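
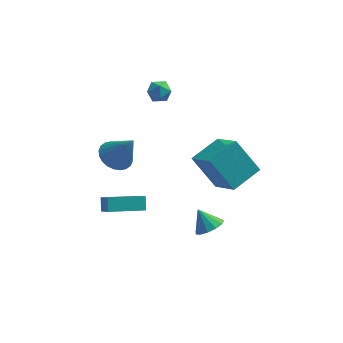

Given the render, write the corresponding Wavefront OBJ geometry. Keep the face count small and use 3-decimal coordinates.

v 3.265 -2.783 -1.231
v 3.598 -3.342 -0.749
v 2.655 -2.317 -0.269
v 3.88 -2.983 -0.744
v 3.967 -2.56 -0.893
v 3.83 -2.208 -1.15
v 3.514 -2.039 -1.432
v 3.119 -2.105 -1.651
v 2.77 -2.387 -1.736
v 2.578 -2.794 -1.661
v 2.604 -3.197 -1.449
v 2.84 -3.469 -1.168
v 3.21 -3.523 -0.907
v 3.454 -0.111 -0.521
v 4.419 -1.559 0.69
v 2.212 0.485 1.182
v 3.176 -0.963 2.393
v 4.724 1.143 -0.033
v 5.688 -0.305 1.178
v 3.481 1.739 1.67
v 4.446 0.291 2.881
v -0.019 4.029 4.13
v 0.709 4.138 4.113
v 0.071 3.282 3.207
v 0.799 3.391 3.19
v 0.495 3.024 3.751
v 0.44 3.486 4.321
v 0.34 3.934 2.999
v 0.285 4.396 3.569
v 0.931 4.08 3.413
v 1.027 3.517 3.878
v -0.247 3.903 3.442
v -0.151 3.34 3.907
v -1.967 4.017 -2.178
v -1.359 3.366 -2.675
v -0.973 3.603 -0.422
v -1.154 3.705 -2.711
v -1.074 4.092 -2.665
v -1.129 4.468 -2.546
v -1.311 4.775 -2.37
v -1.594 4.966 -2.165
v -1.933 5.013 -1.962
v -2.277 4.909 -1.793
v -2.574 4.668 -1.681
v -2.779 4.329 -1.646
v -2.86 3.942 -1.691
v -2.804 3.566 -1.811
v -2.622 3.259 -1.987
v -2.339 3.068 -2.191
v -2 3.021 -2.394
v -1.656 3.125 -2.564
v -2.453 0.393 -3.473
v -2.511 0.973 -2.854
v -0.554 1.112 -3.969
v -0.612 1.692 -3.35
v -2.028 -0.272 -2.81
v -2.086 0.308 -2.191
v -0.129 0.447 -3.306
v -0.187 1.027 -2.687
f 2 1 4
f 2 4 3
f 4 1 5
f 4 5 3
f 5 1 6
f 5 6 3
f 6 1 7
f 6 7 3
f 7 1 8
f 7 8 3
f 8 1 9
f 8 9 3
f 9 1 10
f 9 10 3
f 10 1 11
f 10 11 3
f 11 1 12
f 11 12 3
f 12 1 13
f 12 13 3
f 13 1 2
f 13 2 3
f 15 17 14
f 18 15 14
f 14 17 16
f 16 18 14
f 15 21 17
f 19 15 18
f 19 21 15
f 17 21 16
f 20 18 16
f 16 21 20
f 20 19 18
f 21 19 20
f 22 33 27
f 22 27 23
f 22 23 29
f 22 29 32
f 22 32 33
f 23 27 31
f 27 33 26
f 33 32 24
f 32 29 28
f 29 23 30
f 25 31 26
f 25 26 24
f 25 24 28
f 25 28 30
f 25 30 31
f 26 31 27
f 24 26 33
f 28 24 32
f 30 28 29
f 31 30 23
f 35 34 37
f 35 37 36
f 37 34 38
f 37 38 36
f 38 34 39
f 38 39 36
f 39 34 40
f 39 40 36
f 40 34 41
f 40 41 36
f 41 34 42
f 41 42 36
f 42 34 43
f 42 43 36
f 43 34 44
f 43 44 36
f 44 34 45
f 44 45 36
f 45 34 46
f 45 46 36
f 46 34 47
f 46 47 36
f 47 34 48
f 47 48 36
f 48 34 49
f 48 49 36
f 49 34 50
f 49 50 36
f 50 34 51
f 50 51 36
f 51 34 35
f 51 35 36
f 53 55 52
f 56 53 52
f 52 55 54
f 54 56 52
f 53 59 55
f 57 53 56
f 57 59 53
f 55 59 54
f 58 56 54
f 54 59 58
f 58 57 56
f 59 57 58



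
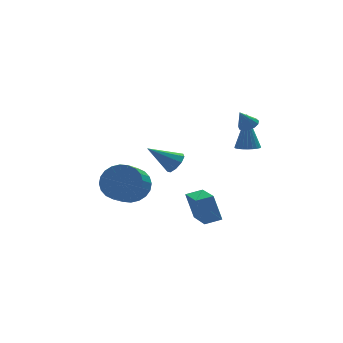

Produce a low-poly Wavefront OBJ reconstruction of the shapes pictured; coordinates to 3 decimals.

v -0.363 1.897 -1.27
v -0.017 1.627 -0.763
v -1.697 2.143 -0.23
v 0.054 2.08 -0.778
v -0.069 2.447 -1.024
v -0.33 2.557 -1.384
v -0.606 2.358 -1.691
v -0.768 1.943 -1.801
v -0.74 1.507 -1.663
v -0.536 1.254 -1.34
v -0.25 1.301 -0.985
v 2.524 -0.221 0.325
v 3.141 -0.174 0.285
v 2.616 0.261 2.295
v 3.073 0.053 0.233
v 2.921 0.237 0.195
v 2.709 0.352 0.176
v 2.469 0.38 0.181
v 2.237 0.316 0.207
v 2.049 0.171 0.252
v 1.933 -0.034 0.307
v 1.907 -0.267 0.365
v 1.975 -0.494 0.417
v 2.127 -0.678 0.455
v 2.339 -0.793 0.473
v 2.579 -0.821 0.469
v 2.811 -0.757 0.443
v 2.999 -0.612 0.398
v 3.115 -0.407 0.343
v 2.292 -0.994 2.171
v 2.708 -0.816 2.428
v 1.808 -1.126 3.049
v 2.54 -0.583 2.371
v 2.294 -0.48 2.25
v 2.047 -0.54 2.105
v 1.877 -0.744 1.981
v 1.839 -1.028 1.917
v 1.945 -1.3 1.934
v 2.161 -1.476 2.027
v 2.418 -1.498 2.165
v 2.635 -1.36 2.305
v 2.743 -1.106 2.403
v 0.314 -0.631 -4.273
v -0.009 -0.254 -2.858
v 0.4 1.401 -4.796
v 0.078 1.778 -3.381
v 1.182 -0.618 -4.079
v 0.86 -0.241 -2.664
v 1.269 1.414 -4.602
v 0.946 1.791 -3.187
v -3.039 0.254 -1.638
v -2.322 0.3 -0.872
v -3.004 -0.648 -0.176
v -3.721 -0.694 -0.942
v -2.59 0.584 -0.748
v -3.272 -0.364 -0.052
v -2.926 0.818 -0.759
v -3.608 -0.131 -0.063
v -3.279 0.966 -0.904
v -3.962 0.017 -0.208
v -3.596 1.005 -1.161
v -4.279 0.057 -0.465
v -3.828 0.931 -1.49
v -4.511 -0.018 -0.794
v -3.94 0.753 -1.842
v -4.622 -0.196 -1.146
v -3.915 0.499 -2.163
v -4.597 -0.449 -1.467
v -3.756 0.208 -2.404
v -4.438 -0.74 -1.708
v -3.488 -0.076 -2.528
v -4.17 -1.024 -1.832
v -3.152 -0.309 -2.517
v -3.834 -1.258 -1.821
v -2.798 -0.457 -2.372
v -3.481 -1.406 -1.676
v -2.481 -0.497 -2.115
v -3.164 -1.445 -1.419
v -2.249 -0.422 -1.786
v -2.932 -1.371 -1.09
v -2.138 -0.244 -1.434
v -2.82 -1.193 -0.738
v -2.163 0.009 -1.113
v -2.845 -0.939 -0.417
f 2 1 4
f 2 4 3
f 4 1 5
f 4 5 3
f 5 1 6
f 5 6 3
f 6 1 7
f 6 7 3
f 7 1 8
f 7 8 3
f 8 1 9
f 8 9 3
f 9 1 10
f 9 10 3
f 10 1 11
f 10 11 3
f 11 1 2
f 11 2 3
f 13 12 15
f 13 15 14
f 15 12 16
f 15 16 14
f 16 12 17
f 16 17 14
f 17 12 18
f 17 18 14
f 18 12 19
f 18 19 14
f 19 12 20
f 19 20 14
f 20 12 21
f 20 21 14
f 21 12 22
f 21 22 14
f 22 12 23
f 22 23 14
f 23 12 24
f 23 24 14
f 24 12 25
f 24 25 14
f 25 12 26
f 25 26 14
f 26 12 27
f 26 27 14
f 27 12 28
f 27 28 14
f 28 12 29
f 28 29 14
f 29 12 13
f 29 13 14
f 31 30 33
f 31 33 32
f 33 30 34
f 33 34 32
f 34 30 35
f 34 35 32
f 35 30 36
f 35 36 32
f 36 30 37
f 36 37 32
f 37 30 38
f 37 38 32
f 38 30 39
f 38 39 32
f 39 30 40
f 39 40 32
f 40 30 41
f 40 41 32
f 41 30 42
f 41 42 32
f 42 30 31
f 42 31 32
f 44 46 43
f 47 44 43
f 43 46 45
f 45 47 43
f 44 50 46
f 48 44 47
f 48 50 44
f 46 50 45
f 49 47 45
f 45 50 49
f 49 48 47
f 50 48 49
f 52 51 55
f 52 55 53
f 53 55 56
f 53 56 54
f 55 51 57
f 55 57 56
f 56 57 58
f 56 58 54
f 57 51 59
f 57 59 58
f 58 59 60
f 58 60 54
f 59 51 61
f 59 61 60
f 60 61 62
f 60 62 54
f 61 51 63
f 61 63 62
f 62 63 64
f 62 64 54
f 63 51 65
f 63 65 64
f 64 65 66
f 64 66 54
f 65 51 67
f 65 67 66
f 66 67 68
f 66 68 54
f 67 51 69
f 67 69 68
f 68 69 70
f 68 70 54
f 69 51 71
f 69 71 70
f 70 71 72
f 70 72 54
f 71 51 73
f 71 73 72
f 72 73 74
f 72 74 54
f 73 51 75
f 73 75 74
f 74 75 76
f 74 76 54
f 75 51 77
f 75 77 76
f 76 77 78
f 76 78 54
f 77 51 79
f 77 79 78
f 78 79 80
f 78 80 54
f 79 51 81
f 79 81 80
f 80 81 82
f 80 82 54
f 81 51 83
f 81 83 82
f 82 83 84
f 82 84 54
f 83 51 52
f 83 52 84
f 84 52 53
f 84 53 54



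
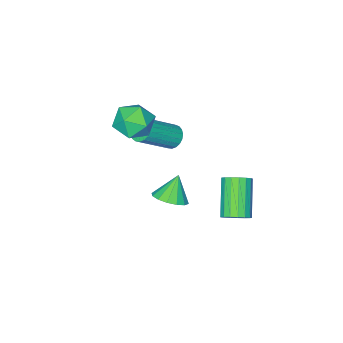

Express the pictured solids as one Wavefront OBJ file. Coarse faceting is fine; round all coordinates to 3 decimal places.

v -2.051 -0.723 1.308
v -1.089 -0.881 1.606
v -2.551 -1.979 2.254
v -1.589 -2.137 2.552
v -2.085 -1.299 2.854
v -1.776 -0.522 2.269
v -1.864 -2.338 1.591
v -1.555 -1.561 1.006
v -0.973 -1.879 1.781
v -1.11 -1.237 2.562
v -2.53 -1.623 1.298
v -2.667 -0.981 2.079
v -2.639 4.212 -1.138
v -2.186 4.353 -0.665
v -3.188 3.289 0.611
v -3.641 3.148 0.138
v -2.402 4.589 -0.638
v -3.403 3.525 0.639
v -2.672 4.738 -0.725
v -3.673 3.674 0.551
v -2.934 4.767 -0.907
v -3.936 3.703 0.369
v -3.129 4.669 -1.142
v -4.131 3.605 0.134
v -3.212 4.466 -1.376
v -4.213 3.402 -0.1
v -3.163 4.205 -1.555
v -4.165 3.141 -0.279
v -2.995 3.945 -1.639
v -3.996 2.881 -0.363
v -2.745 3.747 -1.609
v -3.746 2.683 -0.332
v -2.47 3.655 -1.47
v -3.472 2.591 -0.194
v -2.235 3.691 -1.255
v -3.236 2.627 0.021
v -2.092 3.846 -1.014
v -3.094 2.782 0.262
v -2.074 4.085 -0.801
v -3.076 3.021 0.475
v -0.31 2.691 0.609
v 0.235 3.121 1.027
v -0.95 2.489 1.651
v -0.053 3.4 0.904
v -0.41 3.489 0.702
v -0.739 3.364 0.475
v -0.954 3.059 0.284
v -0.996 2.655 0.18
v -0.854 2.261 0.191
v -0.566 1.981 0.314
v -0.21 1.892 0.516
v 0.12 2.017 0.743
v 0.335 2.323 0.934
v 0.377 2.727 1.038
v -3.716 -1.081 -0.109
v -3.314 -0.937 -0.572
v -1.782 -1.294 0.646
v -2.184 -1.439 1.109
v -3.351 -0.704 -0.458
v -1.819 -1.062 0.761
v -3.451 -0.537 -0.283
v -1.919 -0.894 0.935
v -3.597 -0.463 -0.078
v -2.064 -0.821 1.14
v -3.763 -0.497 0.122
v -2.231 -0.855 1.34
v -3.922 -0.631 0.281
v -2.389 -0.989 1.499
v -4.044 -0.844 0.374
v -2.512 -1.201 1.592
v -4.11 -1.097 0.382
v -2.578 -1.455 1.6
v -4.108 -1.348 0.306
v -2.576 -1.705 1.524
v -4.038 -1.552 0.158
v -2.506 -1.91 1.376
v -3.913 -1.675 -0.036
v -2.38 -2.033 1.182
v -3.753 -1.696 -0.243
v -2.221 -2.053 0.975
v -3.587 -1.61 -0.427
v -2.055 -1.967 0.791
v -3.444 -1.432 -0.555
v -1.911 -1.79 0.663
v -3.347 -1.194 -0.607
v -1.815 -1.552 0.611
f 1 12 6
f 1 6 2
f 1 2 8
f 1 8 11
f 1 11 12
f 2 6 10
f 6 12 5
f 12 11 3
f 11 8 7
f 8 2 9
f 4 10 5
f 4 5 3
f 4 3 7
f 4 7 9
f 4 9 10
f 5 10 6
f 3 5 12
f 7 3 11
f 9 7 8
f 10 9 2
f 14 13 17
f 14 17 15
f 15 17 18
f 15 18 16
f 17 13 19
f 17 19 18
f 18 19 20
f 18 20 16
f 19 13 21
f 19 21 20
f 20 21 22
f 20 22 16
f 21 13 23
f 21 23 22
f 22 23 24
f 22 24 16
f 23 13 25
f 23 25 24
f 24 25 26
f 24 26 16
f 25 13 27
f 25 27 26
f 26 27 28
f 26 28 16
f 27 13 29
f 27 29 28
f 28 29 30
f 28 30 16
f 29 13 31
f 29 31 30
f 30 31 32
f 30 32 16
f 31 13 33
f 31 33 32
f 32 33 34
f 32 34 16
f 33 13 35
f 33 35 34
f 34 35 36
f 34 36 16
f 35 13 37
f 35 37 36
f 36 37 38
f 36 38 16
f 37 13 39
f 37 39 38
f 38 39 40
f 38 40 16
f 39 13 14
f 39 14 40
f 40 14 15
f 40 15 16
f 42 41 44
f 42 44 43
f 44 41 45
f 44 45 43
f 45 41 46
f 45 46 43
f 46 41 47
f 46 47 43
f 47 41 48
f 47 48 43
f 48 41 49
f 48 49 43
f 49 41 50
f 49 50 43
f 50 41 51
f 50 51 43
f 51 41 52
f 51 52 43
f 52 41 53
f 52 53 43
f 53 41 54
f 53 54 43
f 54 41 42
f 54 42 43
f 56 55 59
f 56 59 57
f 57 59 60
f 57 60 58
f 59 55 61
f 59 61 60
f 60 61 62
f 60 62 58
f 61 55 63
f 61 63 62
f 62 63 64
f 62 64 58
f 63 55 65
f 63 65 64
f 64 65 66
f 64 66 58
f 65 55 67
f 65 67 66
f 66 67 68
f 66 68 58
f 67 55 69
f 67 69 68
f 68 69 70
f 68 70 58
f 69 55 71
f 69 71 70
f 70 71 72
f 70 72 58
f 71 55 73
f 71 73 72
f 72 73 74
f 72 74 58
f 73 55 75
f 73 75 74
f 74 75 76
f 74 76 58
f 75 55 77
f 75 77 76
f 76 77 78
f 76 78 58
f 77 55 79
f 77 79 78
f 78 79 80
f 78 80 58
f 79 55 81
f 79 81 80
f 80 81 82
f 80 82 58
f 81 55 83
f 81 83 82
f 82 83 84
f 82 84 58
f 83 55 85
f 83 85 84
f 84 85 86
f 84 86 58
f 85 55 56
f 85 56 86
f 86 56 57
f 86 57 58



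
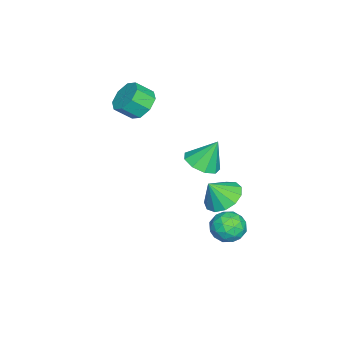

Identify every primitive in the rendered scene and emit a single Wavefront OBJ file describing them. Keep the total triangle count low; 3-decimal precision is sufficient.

v 0.626 3.754 0.89
v 1.331 4.513 1.063
v 1.034 3.126 1.99
v 0.835 4.679 1.341
v 0.274 4.551 1.476
v -0.176 4.17 1.425
v -0.371 3.657 1.204
v -0.249 3.174 0.884
v 0.15 2.876 0.566
v 0.701 2.856 0.35
v 1.228 3.122 0.306
v 1.564 3.588 0.448
v 1.602 4.106 0.73
v -1.471 2.186 1.554
v -0.976 1.452 1.997
v -1.709 2.914 3.026
v -0.548 1.947 1.821
v -0.552 2.554 1.52
v -0.987 2.988 1.235
v -1.647 3.047 1.099
v -2.226 2.703 1.176
v -2.451 2.117 1.429
v -2.217 1.563 1.741
v -1.635 1.3 1.965
v -1.119 4.5 -2.31
v -0.447 4.378 -1.611
v -0.753 3.082 -2.909
v -0.081 2.96 -2.21
v -1.031 2.955 -1.98
v -1.258 3.832 -1.61
v 0.058 3.628 -2.91
v -0.169 4.505 -2.54
v 0.281 3.84 -1.981
v -0.392 3.423 -1.407
v -0.808 4.037 -3.113
v -1.481 3.62 -2.539
v -0.815 4.564 -1.908
v -0.385 2.896 -2.612
v -0.944 2.893 -2.477
v -0.548 2.822 -2.066
v -1.292 4.242 -1.908
v -0.896 4.171 -1.497
v -1.24 3.334 -1.714
v -0.304 3.289 -3.023
v 0.092 3.218 -2.612
v -0.652 4.638 -2.454
v -0.256 4.567 -2.043
v 0.04 4.126 -2.806
v 0.008 4.175 -1.715
v 0.223 3.342 -2.067
v 0.304 3.735 -2.478
v 0.171 4.25 -2.261
v -0.388 3.931 -1.377
v -0.173 3.097 -1.729
v -0.732 3.094 -1.594
v -0.864 3.61 -1.377
v 0.04 3.614 -1.595
v -1.027 4.363 -2.791
v -0.812 3.529 -3.143
v -0.336 3.85 -3.143
v -0.468 4.366 -2.926
v -1.423 4.118 -2.453
v -1.208 3.285 -2.805
v -1.371 3.21 -2.259
v -1.504 3.725 -2.042
v -1.24 3.846 -2.925
v -3.793 -1.399 3.508
v -2.88 -1.279 3.201
v -2.515 -2.1 3.965
v -3.427 -2.221 4.272
v -3.052 -0.829 3.766
v -2.686 -1.651 4.53
v -3.657 -0.713 4.18
v -3.292 -1.535 4.944
v -4.342 -0.999 4.2
v -3.976 -1.82 4.965
v -4.705 -1.52 3.815
v -4.34 -2.341 4.579
v -4.534 -1.969 3.25
v -4.168 -2.791 4.014
v -3.928 -2.085 2.836
v -3.563 -2.907 3.6
v -3.244 -1.8 2.815
v -2.878 -2.621 3.58
f 2 1 4
f 2 4 3
f 4 1 5
f 4 5 3
f 5 1 6
f 5 6 3
f 6 1 7
f 6 7 3
f 7 1 8
f 7 8 3
f 8 1 9
f 8 9 3
f 9 1 10
f 9 10 3
f 10 1 11
f 10 11 3
f 11 1 12
f 11 12 3
f 12 1 13
f 12 13 3
f 13 1 2
f 13 2 3
f 15 14 17
f 15 17 16
f 17 14 18
f 17 18 16
f 18 14 19
f 18 19 16
f 19 14 20
f 19 20 16
f 20 14 21
f 20 21 16
f 21 14 22
f 21 22 16
f 22 14 23
f 22 23 16
f 23 14 24
f 23 24 16
f 24 14 15
f 24 15 16
f 25 62 41
f 62 36 65
f 41 65 30
f 62 65 41
f 25 41 37
f 41 30 42
f 37 42 26
f 41 42 37
f 25 37 46
f 37 26 47
f 46 47 32
f 37 47 46
f 25 46 58
f 46 32 61
f 58 61 35
f 46 61 58
f 25 58 62
f 58 35 66
f 62 66 36
f 58 66 62
f 26 42 53
f 42 30 56
f 53 56 34
f 42 56 53
f 30 65 43
f 65 36 64
f 43 64 29
f 65 64 43
f 36 66 63
f 66 35 59
f 63 59 27
f 66 59 63
f 35 61 60
f 61 32 48
f 60 48 31
f 61 48 60
f 32 47 52
f 47 26 49
f 52 49 33
f 47 49 52
f 28 54 40
f 54 34 55
f 40 55 29
f 54 55 40
f 28 40 38
f 40 29 39
f 38 39 27
f 40 39 38
f 28 38 45
f 38 27 44
f 45 44 31
f 38 44 45
f 28 45 50
f 45 31 51
f 50 51 33
f 45 51 50
f 28 50 54
f 50 33 57
f 54 57 34
f 50 57 54
f 29 55 43
f 55 34 56
f 43 56 30
f 55 56 43
f 27 39 63
f 39 29 64
f 63 64 36
f 39 64 63
f 31 44 60
f 44 27 59
f 60 59 35
f 44 59 60
f 33 51 52
f 51 31 48
f 52 48 32
f 51 48 52
f 34 57 53
f 57 33 49
f 53 49 26
f 57 49 53
f 68 67 71
f 68 71 69
f 69 71 72
f 69 72 70
f 71 67 73
f 71 73 72
f 72 73 74
f 72 74 70
f 73 67 75
f 73 75 74
f 74 75 76
f 74 76 70
f 75 67 77
f 75 77 76
f 76 77 78
f 76 78 70
f 77 67 79
f 77 79 78
f 78 79 80
f 78 80 70
f 79 67 81
f 79 81 80
f 80 81 82
f 80 82 70
f 81 67 83
f 81 83 82
f 82 83 84
f 82 84 70
f 83 67 68
f 83 68 84
f 84 68 69
f 84 69 70



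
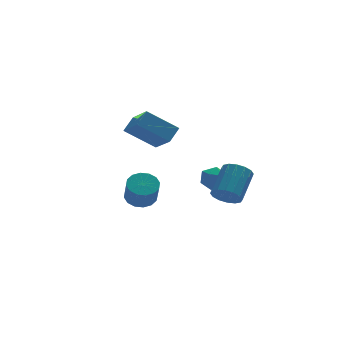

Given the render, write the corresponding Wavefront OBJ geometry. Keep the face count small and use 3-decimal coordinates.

v 2.757 -2.882 -1.249
v 3.481 -3.351 -1.364
v 4.487 -2.087 -0.185
v 3.763 -1.618 -0.071
v 3.486 -3.046 -1.695
v 4.492 -1.782 -0.516
v 3.296 -2.697 -1.907
v 4.302 -1.433 -0.728
v 2.961 -2.398 -1.943
v 3.967 -1.134 -0.764
v 2.572 -2.228 -1.793
v 3.578 -0.964 -0.614
v 2.232 -2.234 -1.497
v 3.238 -0.97 -0.318
v 2.033 -2.413 -1.135
v 3.039 -1.149 0.044
v 2.028 -2.718 -0.804
v 3.034 -1.454 0.375
v 2.218 -3.067 -0.592
v 3.224 -1.803 0.587
v 2.553 -3.366 -0.556
v 3.559 -2.102 0.623
v 2.942 -3.536 -0.706
v 3.948 -2.272 0.473
v 3.282 -3.53 -1.002
v 4.288 -2.266 0.177
v -0.859 4.2 0.992
v -0.541 2.526 2.095
v -0.172 4.781 1.676
v 0.146 3.107 2.779
v 0.814 3.693 -0.259
v 1.132 2.019 0.844
v 1.501 4.274 0.425
v 1.819 2.6 1.528
v 3.292 3.188 -2.177
v 4.052 3.53 -2.433
v 3.628 1.97 -2.807
v 4.388 2.312 -3.063
v 4.246 2.148 -2.218
v 4.039 2.901 -1.828
v 3.641 2.599 -3.412
v 3.434 3.352 -3.022
v 4.268 3.166 -3.196
v 4.642 2.888 -2.458
v 3.038 2.612 -2.782
v 3.412 2.334 -2.044
v -1.702 -2.55 -0.776
v -0.933 -2.249 -0.538
v -1.009 -3.028 0.695
v -1.778 -3.33 0.456
v -1.227 -1.958 -0.372
v -1.303 -2.737 0.86
v -1.648 -1.826 -0.315
v -1.724 -2.606 0.917
v -2.084 -1.889 -0.381
v -2.16 -2.668 0.851
v -2.417 -2.128 -0.554
v -2.494 -2.907 0.679
v -2.559 -2.481 -0.785
v -2.635 -3.26 0.447
v -2.471 -2.852 -1.015
v -2.547 -3.631 0.218
v -2.177 -3.143 -1.18
v -2.253 -3.922 0.052
v -1.756 -3.274 -1.237
v -1.832 -4.054 -0.005
v -1.32 -3.212 -1.171
v -1.396 -3.991 0.061
v -0.986 -2.973 -0.999
v -1.063 -3.752 0.234
v -0.845 -2.62 -0.767
v -0.921 -3.399 0.465
f 2 1 5
f 2 5 3
f 3 5 6
f 3 6 4
f 5 1 7
f 5 7 6
f 6 7 8
f 6 8 4
f 7 1 9
f 7 9 8
f 8 9 10
f 8 10 4
f 9 1 11
f 9 11 10
f 10 11 12
f 10 12 4
f 11 1 13
f 11 13 12
f 12 13 14
f 12 14 4
f 13 1 15
f 13 15 14
f 14 15 16
f 14 16 4
f 15 1 17
f 15 17 16
f 16 17 18
f 16 18 4
f 17 1 19
f 17 19 18
f 18 19 20
f 18 20 4
f 19 1 21
f 19 21 20
f 20 21 22
f 20 22 4
f 21 1 23
f 21 23 22
f 22 23 24
f 22 24 4
f 23 1 25
f 23 25 24
f 24 25 26
f 24 26 4
f 25 1 2
f 25 2 26
f 26 2 3
f 26 3 4
f 28 30 27
f 31 28 27
f 27 30 29
f 29 31 27
f 28 34 30
f 32 28 31
f 32 34 28
f 30 34 29
f 33 31 29
f 29 34 33
f 33 32 31
f 34 32 33
f 35 46 40
f 35 40 36
f 35 36 42
f 35 42 45
f 35 45 46
f 36 40 44
f 40 46 39
f 46 45 37
f 45 42 41
f 42 36 43
f 38 44 39
f 38 39 37
f 38 37 41
f 38 41 43
f 38 43 44
f 39 44 40
f 37 39 46
f 41 37 45
f 43 41 42
f 44 43 36
f 48 47 51
f 48 51 49
f 49 51 52
f 49 52 50
f 51 47 53
f 51 53 52
f 52 53 54
f 52 54 50
f 53 47 55
f 53 55 54
f 54 55 56
f 54 56 50
f 55 47 57
f 55 57 56
f 56 57 58
f 56 58 50
f 57 47 59
f 57 59 58
f 58 59 60
f 58 60 50
f 59 47 61
f 59 61 60
f 60 61 62
f 60 62 50
f 61 47 63
f 61 63 62
f 62 63 64
f 62 64 50
f 63 47 65
f 63 65 64
f 64 65 66
f 64 66 50
f 65 47 67
f 65 67 66
f 66 67 68
f 66 68 50
f 67 47 69
f 67 69 68
f 68 69 70
f 68 70 50
f 69 47 71
f 69 71 70
f 70 71 72
f 70 72 50
f 71 47 48
f 71 48 72
f 72 48 49
f 72 49 50



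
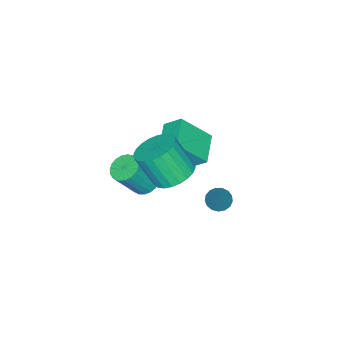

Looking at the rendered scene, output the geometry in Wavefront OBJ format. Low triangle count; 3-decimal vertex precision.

v -0.195 0.463 0.583
v 0.739 0.985 0.732
v 0.988 0.059 2.407
v 0.055 -0.463 2.257
v 0.467 1.248 0.918
v 0.716 0.322 2.593
v 0.094 1.391 1.053
v 0.344 0.465 2.728
v -0.323 1.393 1.116
v -0.073 0.467 2.791
v -0.72 1.254 1.098
v -0.47 0.327 2.773
v -1.037 0.994 1.002
v -0.787 0.067 2.676
v -1.226 0.653 0.841
v -0.976 -0.273 2.516
v -1.258 0.283 0.642
v -1.008 -0.643 2.316
v -1.128 -0.059 0.433
v -0.879 -0.985 2.108
v -0.856 -0.322 0.247
v -0.607 -1.248 1.922
v -0.484 -0.465 0.112
v -0.234 -1.391 1.787
v -0.067 -0.467 0.049
v 0.183 -1.393 1.724
v 0.33 -0.327 0.067
v 0.58 -1.254 1.742
v 0.647 -0.067 0.164
v 0.897 -0.994 1.838
v 0.836 0.273 0.324
v 1.086 -0.653 1.999
v 0.868 0.643 0.524
v 1.118 -0.283 2.198
v -0.788 -1.62 -1.761
v -0.12 -1.499 -2.123
v 0.857 -1.979 -0.481
v 0.188 -2.1 -0.119
v -0.183 -1.21 -2.002
v 0.794 -1.69 -0.359
v -0.35 -0.992 -1.838
v 0.626 -1.471 -0.196
v -0.594 -0.882 -1.661
v 0.383 -1.361 -0.019
v -0.871 -0.9 -1.502
v 0.106 -1.379 0.14
v -1.134 -1.042 -1.387
v -0.157 -1.522 0.255
v -1.337 -1.285 -1.337
v -0.36 -1.764 0.305
v -1.445 -1.585 -1.36
v -0.468 -2.065 0.282
v -1.44 -1.892 -1.453
v -0.463 -2.371 0.189
v -1.322 -2.151 -1.599
v -0.345 -2.631 0.043
v -1.112 -2.319 -1.773
v -0.135 -2.798 -0.131
v -0.846 -2.366 -1.945
v 0.131 -2.845 -0.303
v -0.57 -2.284 -2.085
v 0.407 -2.763 -0.443
v -0.332 -2.087 -2.169
v 0.645 -2.567 -0.527
v -0.173 -1.809 -2.183
v 0.804 -2.289 -0.541
v -3.891 0.467 -4.67
v -3.327 0.176 -4.882
v -2.969 1.093 -3.07
v -3.312 0.471 -5.006
v -3.43 0.766 -5.053
v -3.654 0.992 -5.012
v -3.932 1.098 -4.893
v -4.201 1.059 -4.723
v -4.399 0.885 -4.54
v -4.481 0.615 -4.388
v -4.428 0.311 -4.3
v -4.252 0.043 -4.296
v -3.993 -0.128 -4.379
v -3.711 -0.162 -4.528
v -3.471 -0.053 -4.709
v -4.943 -1.695 -2.097
v -5.152 -0.826 -1.342
v -3.461 -0.959 -2.532
v -3.67 -0.091 -1.777
v -3.95 -2.789 -0.563
v -4.159 -1.921 0.192
v -2.468 -2.054 -0.998
v -2.677 -1.185 -0.243
f 2 1 5
f 2 5 3
f 3 5 6
f 3 6 4
f 5 1 7
f 5 7 6
f 6 7 8
f 6 8 4
f 7 1 9
f 7 9 8
f 8 9 10
f 8 10 4
f 9 1 11
f 9 11 10
f 10 11 12
f 10 12 4
f 11 1 13
f 11 13 12
f 12 13 14
f 12 14 4
f 13 1 15
f 13 15 14
f 14 15 16
f 14 16 4
f 15 1 17
f 15 17 16
f 16 17 18
f 16 18 4
f 17 1 19
f 17 19 18
f 18 19 20
f 18 20 4
f 19 1 21
f 19 21 20
f 20 21 22
f 20 22 4
f 21 1 23
f 21 23 22
f 22 23 24
f 22 24 4
f 23 1 25
f 23 25 24
f 24 25 26
f 24 26 4
f 25 1 27
f 25 27 26
f 26 27 28
f 26 28 4
f 27 1 29
f 27 29 28
f 28 29 30
f 28 30 4
f 29 1 31
f 29 31 30
f 30 31 32
f 30 32 4
f 31 1 33
f 31 33 32
f 32 33 34
f 32 34 4
f 33 1 2
f 33 2 34
f 34 2 3
f 34 3 4
f 36 35 39
f 36 39 37
f 37 39 40
f 37 40 38
f 39 35 41
f 39 41 40
f 40 41 42
f 40 42 38
f 41 35 43
f 41 43 42
f 42 43 44
f 42 44 38
f 43 35 45
f 43 45 44
f 44 45 46
f 44 46 38
f 45 35 47
f 45 47 46
f 46 47 48
f 46 48 38
f 47 35 49
f 47 49 48
f 48 49 50
f 48 50 38
f 49 35 51
f 49 51 50
f 50 51 52
f 50 52 38
f 51 35 53
f 51 53 52
f 52 53 54
f 52 54 38
f 53 35 55
f 53 55 54
f 54 55 56
f 54 56 38
f 55 35 57
f 55 57 56
f 56 57 58
f 56 58 38
f 57 35 59
f 57 59 58
f 58 59 60
f 58 60 38
f 59 35 61
f 59 61 60
f 60 61 62
f 60 62 38
f 61 35 63
f 61 63 62
f 62 63 64
f 62 64 38
f 63 35 65
f 63 65 64
f 64 65 66
f 64 66 38
f 65 35 36
f 65 36 66
f 66 36 37
f 66 37 38
f 68 67 70
f 68 70 69
f 70 67 71
f 70 71 69
f 71 67 72
f 71 72 69
f 72 67 73
f 72 73 69
f 73 67 74
f 73 74 69
f 74 67 75
f 74 75 69
f 75 67 76
f 75 76 69
f 76 67 77
f 76 77 69
f 77 67 78
f 77 78 69
f 78 67 79
f 78 79 69
f 79 67 80
f 79 80 69
f 80 67 81
f 80 81 69
f 81 67 68
f 81 68 69
f 83 85 82
f 86 83 82
f 82 85 84
f 84 86 82
f 83 89 85
f 87 83 86
f 87 89 83
f 85 89 84
f 88 86 84
f 84 89 88
f 88 87 86
f 89 87 88



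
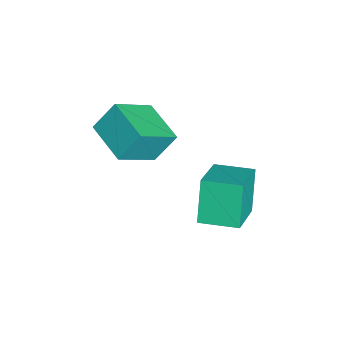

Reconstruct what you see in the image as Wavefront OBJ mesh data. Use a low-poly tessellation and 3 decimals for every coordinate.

v 2.358 0.88 -1.444
v 1.504 1.029 0.088
v 2.754 2.293 -1.36
v 1.9 2.442 0.171
v 4.08 0.338 -0.431
v 3.226 0.487 1.1
v 4.476 1.751 -0.348
v 3.622 1.9 1.184
v 2.185 -3.097 3.177
v 1.966 -2.337 4.221
v 1.27 -1.875 2.096
v 1.051 -1.115 3.141
v 3.649 -2.265 2.879
v 3.43 -1.505 3.924
v 2.734 -1.043 1.799
v 2.515 -0.283 2.843
f 2 4 1
f 5 2 1
f 1 4 3
f 3 5 1
f 2 8 4
f 6 2 5
f 6 8 2
f 4 8 3
f 7 5 3
f 3 8 7
f 7 6 5
f 8 6 7
f 10 12 9
f 13 10 9
f 9 12 11
f 11 13 9
f 10 16 12
f 14 10 13
f 14 16 10
f 12 16 11
f 15 13 11
f 11 16 15
f 15 14 13
f 16 14 15



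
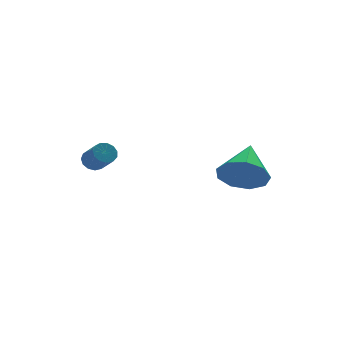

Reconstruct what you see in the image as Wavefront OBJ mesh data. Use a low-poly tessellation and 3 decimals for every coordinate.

v -3.883 0.909 -3.913
v -3.44 1.145 -3.74
v -3.275 0.286 -2.994
v -3.717 0.051 -3.167
v -3.663 1.249 -3.571
v -3.497 0.39 -2.824
v -3.955 1.246 -3.51
v -3.79 0.387 -2.764
v -4.225 1.136 -3.577
v -4.059 0.277 -2.831
v -4.385 0.954 -3.751
v -4.22 0.095 -3.005
v -4.387 0.758 -3.976
v -4.221 -0.101 -3.23
v -4.228 0.61 -4.182
v -4.062 -0.249 -3.435
v -3.959 0.557 -4.302
v -3.794 -0.302 -3.555
v -3.667 0.616 -4.298
v -3.501 -0.243 -3.552
v -3.443 0.769 -4.173
v -3.277 -0.09 -3.426
v -3.358 0.966 -3.965
v -3.193 0.107 -3.218
v 1.14 -2.187 -4.387
v 2.01 -2.413 -5.022
v 2.16 -0.773 -3.493
v 1.578 -1.893 -5.352
v 0.941 -1.51 -5.231
v 0.398 -1.445 -4.715
v 0.201 -1.727 -4.046
v 0.444 -2.224 -3.536
v 1.013 -2.704 -3.425
v 1.641 -2.943 -3.764
v 2.034 -2.828 -4.394
f 2 1 5
f 2 5 3
f 3 5 6
f 3 6 4
f 5 1 7
f 5 7 6
f 6 7 8
f 6 8 4
f 7 1 9
f 7 9 8
f 8 9 10
f 8 10 4
f 9 1 11
f 9 11 10
f 10 11 12
f 10 12 4
f 11 1 13
f 11 13 12
f 12 13 14
f 12 14 4
f 13 1 15
f 13 15 14
f 14 15 16
f 14 16 4
f 15 1 17
f 15 17 16
f 16 17 18
f 16 18 4
f 17 1 19
f 17 19 18
f 18 19 20
f 18 20 4
f 19 1 21
f 19 21 20
f 20 21 22
f 20 22 4
f 21 1 23
f 21 23 22
f 22 23 24
f 22 24 4
f 23 1 2
f 23 2 24
f 24 2 3
f 24 3 4
f 26 25 28
f 26 28 27
f 28 25 29
f 28 29 27
f 29 25 30
f 29 30 27
f 30 25 31
f 30 31 27
f 31 25 32
f 31 32 27
f 32 25 33
f 32 33 27
f 33 25 34
f 33 34 27
f 34 25 35
f 34 35 27
f 35 25 26
f 35 26 27



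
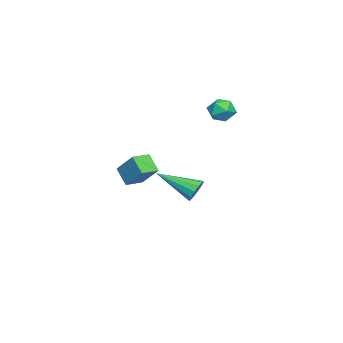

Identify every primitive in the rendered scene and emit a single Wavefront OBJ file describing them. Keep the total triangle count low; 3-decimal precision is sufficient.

v 2.022 -0.73 0.056
v 2.522 0.169 1.035
v 1.277 -0.248 -0.007
v 1.776 0.651 0.973
v 2.444 -0.171 -0.673
v 2.943 0.728 0.307
v 1.698 0.311 -0.735
v 2.198 1.21 0.244
v -3.584 2.662 2.598
v -2.984 2.668 2.172
v -4.096 1.872 1.868
v -3.496 1.878 1.442
v -3.466 1.58 2.114
v -3.15 2.068 2.565
v -3.93 2.472 1.475
v -3.614 2.96 1.926
v -3.198 2.55 1.477
v -2.912 1.999 1.872
v -4.168 2.541 2.168
v -3.882 1.99 2.563
v -3.727 1.033 -3.254
v -3.319 1.268 -2.763
v -3.713 -0.893 -2.346
v -3.677 1.323 -2.64
v -4.052 1.286 -2.713
v -4.323 1.169 -2.957
v -4.405 1.009 -3.295
v -4.271 0.857 -3.621
v -3.965 0.761 -3.829
v -3.583 0.751 -3.855
v -3.246 0.831 -3.69
v -3.062 0.975 -3.387
v -3.089 1.138 -3.041
f 2 4 1
f 5 2 1
f 1 4 3
f 3 5 1
f 2 8 4
f 6 2 5
f 6 8 2
f 4 8 3
f 7 5 3
f 3 8 7
f 7 6 5
f 8 6 7
f 9 20 14
f 9 14 10
f 9 10 16
f 9 16 19
f 9 19 20
f 10 14 18
f 14 20 13
f 20 19 11
f 19 16 15
f 16 10 17
f 12 18 13
f 12 13 11
f 12 11 15
f 12 15 17
f 12 17 18
f 13 18 14
f 11 13 20
f 15 11 19
f 17 15 16
f 18 17 10
f 22 21 24
f 22 24 23
f 24 21 25
f 24 25 23
f 25 21 26
f 25 26 23
f 26 21 27
f 26 27 23
f 27 21 28
f 27 28 23
f 28 21 29
f 28 29 23
f 29 21 30
f 29 30 23
f 30 21 31
f 30 31 23
f 31 21 32
f 31 32 23
f 32 21 33
f 32 33 23
f 33 21 22
f 33 22 23



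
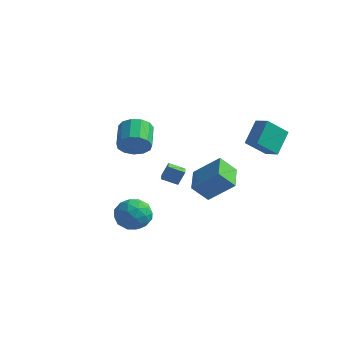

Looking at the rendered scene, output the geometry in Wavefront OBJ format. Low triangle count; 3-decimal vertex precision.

v -1.743 -0.137 -2.265
v -1.545 0.203 -1.445
v -2.407 0.706 -2.455
v -2.209 1.046 -1.635
v -1.011 0.354 -2.645
v -0.813 0.694 -1.825
v -1.675 1.197 -2.835
v -1.477 1.537 -2.015
v 0.278 1.25 -3.696
v -0.286 0.549 -2.757
v -0.674 2.602 -3.258
v -1.237 1.901 -2.319
v 1.617 1.799 -2.481
v 1.054 1.098 -1.542
v 0.666 3.151 -2.043
v 0.102 2.45 -1.104
v -2.947 -0.844 0.053
v -2.441 -1 0.817
v -3.247 0.089 1.572
v -3.753 0.244 0.807
v -2.19 -0.627 0.547
v -2.996 0.461 1.302
v -2.18 -0.323 0.12
v -2.985 0.765 0.875
v -2.413 -0.185 -0.328
v -3.219 0.903 0.427
v -2.816 -0.256 -0.655
v -3.622 0.832 0.099
v -3.26 -0.513 -0.758
v -4.066 0.575 -0.004
v -3.605 -0.876 -0.604
v -4.411 0.212 0.151
v -3.741 -1.229 -0.241
v -4.547 -0.141 0.514
v -3.625 -1.459 0.216
v -4.431 -0.371 0.97
v -3.294 -1.494 0.62
v -4.1 -0.406 1.375
v -2.852 -1.323 0.844
v -3.658 -0.235 1.599
v 3.136 2.314 0.05
v 2.668 1.154 1.08
v 2.984 3.419 1.225
v 2.516 2.259 2.255
v 3.984 2.181 0.285
v 3.516 1.021 1.315
v 3.832 3.286 1.46
v 3.364 2.126 2.49
v -0.772 -3.081 -3.683
v 0.237 -3.247 -3.438
v -1.217 -4.453 -2.782
v -0.208 -4.619 -2.537
v -0.716 -3.79 -2.138
v -0.441 -2.942 -2.695
v -0.539 -4.758 -3.525
v -0.264 -3.91 -4.082
v 0.381 -4.283 -3.341
v 0.271 -3.685 -2.483
v -1.251 -4.015 -3.737
v -1.361 -3.417 -2.879
v -0.229 -3.043 -3.64
v -0.751 -4.657 -2.58
v -1.05 -4.169 -2.346
v -0.457 -4.267 -2.202
v -0.627 -2.864 -3.203
v -0.034 -2.961 -3.059
v -0.594 -3.281 -2.294
v -0.946 -4.739 -3.161
v -0.353 -4.836 -3.017
v -0.523 -3.433 -4.018
v 0.07 -3.531 -3.874
v -0.386 -4.419 -3.926
v 0.449 -3.75 -3.439
v 0.188 -4.557 -2.909
v -0.007 -4.639 -3.49
v 0.155 -4.14 -3.817
v 0.385 -3.398 -2.934
v 0.124 -4.205 -2.405
v -0.175 -3.718 -2.17
v -0.014 -3.219 -2.497
v 0.47 -4.008 -2.877
v -1.104 -3.495 -3.815
v -1.365 -4.302 -3.286
v -0.966 -4.481 -3.723
v -0.805 -3.982 -4.05
v -1.168 -3.143 -3.311
v -1.429 -3.95 -2.781
v -1.135 -3.56 -2.403
v -0.973 -3.061 -2.73
v -1.45 -3.692 -3.343
f 2 4 1
f 5 2 1
f 1 4 3
f 3 5 1
f 2 8 4
f 6 2 5
f 6 8 2
f 4 8 3
f 7 5 3
f 3 8 7
f 7 6 5
f 8 6 7
f 10 12 9
f 13 10 9
f 9 12 11
f 11 13 9
f 10 16 12
f 14 10 13
f 14 16 10
f 12 16 11
f 15 13 11
f 11 16 15
f 15 14 13
f 16 14 15
f 18 17 21
f 18 21 19
f 19 21 22
f 19 22 20
f 21 17 23
f 21 23 22
f 22 23 24
f 22 24 20
f 23 17 25
f 23 25 24
f 24 25 26
f 24 26 20
f 25 17 27
f 25 27 26
f 26 27 28
f 26 28 20
f 27 17 29
f 27 29 28
f 28 29 30
f 28 30 20
f 29 17 31
f 29 31 30
f 30 31 32
f 30 32 20
f 31 17 33
f 31 33 32
f 32 33 34
f 32 34 20
f 33 17 35
f 33 35 34
f 34 35 36
f 34 36 20
f 35 17 37
f 35 37 36
f 36 37 38
f 36 38 20
f 37 17 39
f 37 39 38
f 38 39 40
f 38 40 20
f 39 17 18
f 39 18 40
f 40 18 19
f 40 19 20
f 42 44 41
f 45 42 41
f 41 44 43
f 43 45 41
f 42 48 44
f 46 42 45
f 46 48 42
f 44 48 43
f 47 45 43
f 43 48 47
f 47 46 45
f 48 46 47
f 49 86 65
f 86 60 89
f 65 89 54
f 86 89 65
f 49 65 61
f 65 54 66
f 61 66 50
f 65 66 61
f 49 61 70
f 61 50 71
f 70 71 56
f 61 71 70
f 49 70 82
f 70 56 85
f 82 85 59
f 70 85 82
f 49 82 86
f 82 59 90
f 86 90 60
f 82 90 86
f 50 66 77
f 66 54 80
f 77 80 58
f 66 80 77
f 54 89 67
f 89 60 88
f 67 88 53
f 89 88 67
f 60 90 87
f 90 59 83
f 87 83 51
f 90 83 87
f 59 85 84
f 85 56 72
f 84 72 55
f 85 72 84
f 56 71 76
f 71 50 73
f 76 73 57
f 71 73 76
f 52 78 64
f 78 58 79
f 64 79 53
f 78 79 64
f 52 64 62
f 64 53 63
f 62 63 51
f 64 63 62
f 52 62 69
f 62 51 68
f 69 68 55
f 62 68 69
f 52 69 74
f 69 55 75
f 74 75 57
f 69 75 74
f 52 74 78
f 74 57 81
f 78 81 58
f 74 81 78
f 53 79 67
f 79 58 80
f 67 80 54
f 79 80 67
f 51 63 87
f 63 53 88
f 87 88 60
f 63 88 87
f 55 68 84
f 68 51 83
f 84 83 59
f 68 83 84
f 57 75 76
f 75 55 72
f 76 72 56
f 75 72 76
f 58 81 77
f 81 57 73
f 77 73 50
f 81 73 77



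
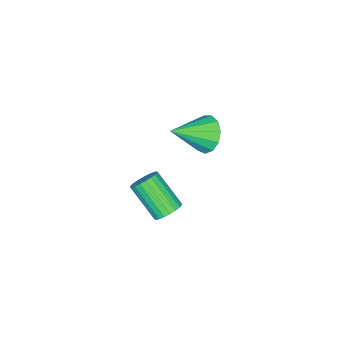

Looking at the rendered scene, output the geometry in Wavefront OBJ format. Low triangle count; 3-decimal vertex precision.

v 3.573 -1.386 -3.56
v 4.322 -1.402 -3.428
v 4.035 -2.93 -1.987
v 3.287 -2.914 -2.12
v 4.223 -1.186 -3.219
v 3.936 -2.714 -1.778
v 4.011 -1.005 -3.069
v 3.724 -2.533 -1.629
v 3.724 -0.89 -3.005
v 3.437 -2.418 -1.564
v 3.411 -0.861 -3.036
v 3.124 -2.389 -1.595
v 3.126 -0.922 -3.158
v 2.839 -2.45 -1.717
v 2.918 -1.064 -3.349
v 2.631 -2.592 -1.908
v 2.824 -1.261 -3.577
v 2.537 -2.789 -2.136
v 2.859 -1.48 -3.802
v 2.572 -3.008 -2.362
v 3.018 -1.683 -3.986
v 2.731 -3.211 -2.545
v 3.273 -1.834 -4.096
v 2.986 -3.362 -2.655
v 3.579 -1.908 -4.113
v 3.293 -3.436 -2.672
v 3.885 -1.891 -4.035
v 3.598 -3.42 -2.594
v 4.137 -1.788 -3.874
v 3.85 -3.316 -2.433
v 4.291 -1.614 -3.66
v 4.005 -3.143 -2.219
v 2.689 0.087 2.556
v 3.178 -0.061 1.673
v 4.171 -0.907 3.544
v 3.371 0.437 1.884
v 3.348 0.824 2.308
v 3.115 0.977 2.811
v 2.747 0.847 3.233
v 2.36 0.476 3.44
v 2.078 -0.019 3.366
v 1.989 -0.481 3.035
v 2.123 -0.762 2.552
v 2.436 -0.774 2.07
v 2.829 -0.513 1.743
f 2 1 5
f 2 5 3
f 3 5 6
f 3 6 4
f 5 1 7
f 5 7 6
f 6 7 8
f 6 8 4
f 7 1 9
f 7 9 8
f 8 9 10
f 8 10 4
f 9 1 11
f 9 11 10
f 10 11 12
f 10 12 4
f 11 1 13
f 11 13 12
f 12 13 14
f 12 14 4
f 13 1 15
f 13 15 14
f 14 15 16
f 14 16 4
f 15 1 17
f 15 17 16
f 16 17 18
f 16 18 4
f 17 1 19
f 17 19 18
f 18 19 20
f 18 20 4
f 19 1 21
f 19 21 20
f 20 21 22
f 20 22 4
f 21 1 23
f 21 23 22
f 22 23 24
f 22 24 4
f 23 1 25
f 23 25 24
f 24 25 26
f 24 26 4
f 25 1 27
f 25 27 26
f 26 27 28
f 26 28 4
f 27 1 29
f 27 29 28
f 28 29 30
f 28 30 4
f 29 1 31
f 29 31 30
f 30 31 32
f 30 32 4
f 31 1 2
f 31 2 32
f 32 2 3
f 32 3 4
f 34 33 36
f 34 36 35
f 36 33 37
f 36 37 35
f 37 33 38
f 37 38 35
f 38 33 39
f 38 39 35
f 39 33 40
f 39 40 35
f 40 33 41
f 40 41 35
f 41 33 42
f 41 42 35
f 42 33 43
f 42 43 35
f 43 33 44
f 43 44 35
f 44 33 45
f 44 45 35
f 45 33 34
f 45 34 35



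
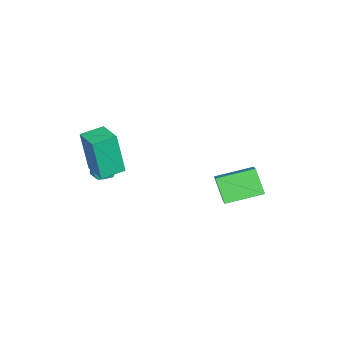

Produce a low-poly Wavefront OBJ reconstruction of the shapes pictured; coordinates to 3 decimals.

v -2.42 2.502 -1.68
v -1.546 2.987 -1.033
v -3.484 3.885 -1.279
v -2.611 4.369 -0.632
v -1.969 3.171 -2.788
v -1.096 3.655 -2.141
v -3.034 4.553 -2.387
v -2.16 5.038 -1.74
v 1.533 -0.153 0.942
v 1.894 -0.068 0.381
v 1.626 -1.232 0.839
v 1.987 -1.147 0.278
v 2.246 -0.972 0.874
v 2.188 -0.305 0.938
v 1.332 -0.995 0.282
v 1.274 -0.328 0.346
v 1.77 -0.588 -0.027
v 2.335 -0.574 0.338
v 1.185 -0.726 0.882
v 1.75 -0.712 1.247
v 2.817 -0.708 1.359
v 2.824 -1.082 3.354
v 1.927 -0.089 1.479
v 1.935 -0.463 3.474
v 3.545 0.303 1.546
v 3.553 -0.071 3.541
v 2.656 0.922 1.666
v 2.663 0.548 3.661
f 2 4 1
f 5 2 1
f 1 4 3
f 3 5 1
f 2 8 4
f 6 2 5
f 6 8 2
f 4 8 3
f 7 5 3
f 3 8 7
f 7 6 5
f 8 6 7
f 9 20 14
f 9 14 10
f 9 10 16
f 9 16 19
f 9 19 20
f 10 14 18
f 14 20 13
f 20 19 11
f 19 16 15
f 16 10 17
f 12 18 13
f 12 13 11
f 12 11 15
f 12 15 17
f 12 17 18
f 13 18 14
f 11 13 20
f 15 11 19
f 17 15 16
f 18 17 10
f 22 24 21
f 25 22 21
f 21 24 23
f 23 25 21
f 22 28 24
f 26 22 25
f 26 28 22
f 24 28 23
f 27 25 23
f 23 28 27
f 27 26 25
f 28 26 27



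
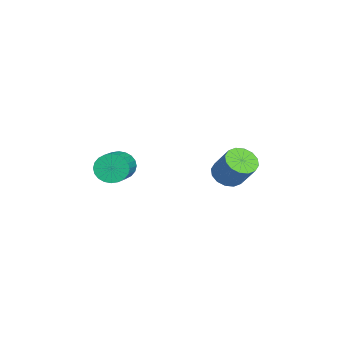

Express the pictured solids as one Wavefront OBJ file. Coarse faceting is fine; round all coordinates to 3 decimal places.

v -1.221 1.291 2.514
v -0.825 0.72 2.599
v -0.222 1.299 3.672
v -0.619 1.869 3.586
v -0.635 0.934 2.376
v -0.032 1.512 3.449
v -0.602 1.243 2.191
v 0.001 1.822 3.264
v -0.735 1.566 2.092
v -0.132 2.144 3.165
v -0.998 1.814 2.106
v -0.395 2.393 3.179
v -1.321 1.922 2.229
v -0.718 2.501 3.302
v -1.618 1.861 2.428
v -1.015 2.44 3.501
v -1.808 1.648 2.651
v -1.205 2.226 3.724
v -1.841 1.338 2.836
v -1.238 1.917 3.909
v -1.708 1.016 2.935
v -1.105 1.594 4.008
v -1.445 0.767 2.921
v -0.842 1.346 3.994
v -1.122 0.659 2.798
v -0.519 1.238 3.871
v -2.903 -3.15 1.811
v -2.634 -2.851 1.214
v -1.288 -2.951 1.771
v -1.557 -3.25 2.369
v -2.682 -2.624 1.372
v -1.336 -2.724 1.929
v -2.764 -2.477 1.597
v -1.418 -2.577 2.154
v -2.867 -2.432 1.854
v -1.521 -2.532 2.411
v -2.976 -2.497 2.105
v -1.63 -2.597 2.662
v -3.073 -2.661 2.311
v -1.728 -2.761 2.869
v -3.145 -2.899 2.441
v -1.799 -2.999 2.999
v -3.18 -3.176 2.476
v -1.834 -3.276 3.033
v -3.172 -3.449 2.409
v -1.826 -3.549 2.966
v -3.124 -3.676 2.251
v -1.778 -3.776 2.808
v -3.042 -3.823 2.026
v -1.696 -3.923 2.583
v -2.939 -3.868 1.769
v -1.593 -3.968 2.326
v -2.83 -3.803 1.518
v -1.484 -3.903 2.075
v -2.732 -3.639 1.311
v -1.387 -3.739 1.869
v -2.661 -3.401 1.181
v -1.315 -3.501 1.739
v -2.626 -3.124 1.147
v -1.28 -3.224 1.704
f 2 1 5
f 2 5 3
f 3 5 6
f 3 6 4
f 5 1 7
f 5 7 6
f 6 7 8
f 6 8 4
f 7 1 9
f 7 9 8
f 8 9 10
f 8 10 4
f 9 1 11
f 9 11 10
f 10 11 12
f 10 12 4
f 11 1 13
f 11 13 12
f 12 13 14
f 12 14 4
f 13 1 15
f 13 15 14
f 14 15 16
f 14 16 4
f 15 1 17
f 15 17 16
f 16 17 18
f 16 18 4
f 17 1 19
f 17 19 18
f 18 19 20
f 18 20 4
f 19 1 21
f 19 21 20
f 20 21 22
f 20 22 4
f 21 1 23
f 21 23 22
f 22 23 24
f 22 24 4
f 23 1 25
f 23 25 24
f 24 25 26
f 24 26 4
f 25 1 2
f 25 2 26
f 26 2 3
f 26 3 4
f 28 27 31
f 28 31 29
f 29 31 32
f 29 32 30
f 31 27 33
f 31 33 32
f 32 33 34
f 32 34 30
f 33 27 35
f 33 35 34
f 34 35 36
f 34 36 30
f 35 27 37
f 35 37 36
f 36 37 38
f 36 38 30
f 37 27 39
f 37 39 38
f 38 39 40
f 38 40 30
f 39 27 41
f 39 41 40
f 40 41 42
f 40 42 30
f 41 27 43
f 41 43 42
f 42 43 44
f 42 44 30
f 43 27 45
f 43 45 44
f 44 45 46
f 44 46 30
f 45 27 47
f 45 47 46
f 46 47 48
f 46 48 30
f 47 27 49
f 47 49 48
f 48 49 50
f 48 50 30
f 49 27 51
f 49 51 50
f 50 51 52
f 50 52 30
f 51 27 53
f 51 53 52
f 52 53 54
f 52 54 30
f 53 27 55
f 53 55 54
f 54 55 56
f 54 56 30
f 55 27 57
f 55 57 56
f 56 57 58
f 56 58 30
f 57 27 59
f 57 59 58
f 58 59 60
f 58 60 30
f 59 27 28
f 59 28 60
f 60 28 29
f 60 29 30



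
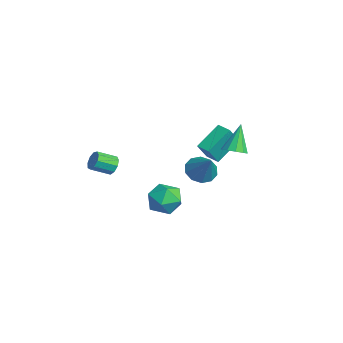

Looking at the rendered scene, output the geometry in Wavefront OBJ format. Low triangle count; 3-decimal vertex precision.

v 1.748 2.768 2.383
v 2.43 2.602 2.765
v 0.952 3.452 4.097
v 2.46 3.065 2.595
v 2.217 3.415 2.343
v 1.796 3.517 2.106
v 1.355 3.334 1.975
v 1.065 2.935 2
v 1.036 2.471 2.171
v 1.278 2.122 2.422
v 1.7 2.019 2.659
v 2.14 2.202 2.79
v -2.659 -3.24 -0.197
v -2.25 -3.522 -0.691
v -2.333 -4.721 -0.076
v -2.741 -4.44 0.417
v -1.981 -3.356 -0.331
v -2.064 -4.555 0.284
v -2.03 -3.136 0.091
v -2.112 -4.335 0.706
v -2.372 -2.965 0.379
v -2.455 -4.164 0.994
v -2.849 -2.923 0.397
v -2.932 -4.122 1.011
v -3.236 -3.029 0.137
v -3.319 -4.228 0.751
v -3.354 -3.235 -0.28
v -3.436 -4.434 0.335
v -3.146 -3.443 -0.658
v -3.228 -4.642 -0.043
v -2.71 -3.556 -0.82
v -2.793 -4.755 -0.205
v -2.036 0.695 -2.56
v -0.89 0.399 -2.967
v -2.77 -0.999 -3.393
v -1.624 -1.295 -3.8
v -1.88 -1.324 -2.575
v -1.427 -0.277 -2.061
v -2.233 -0.323 -4.299
v -1.78 0.724 -3.785
v -1.012 -0.23 -4.042
v -0.794 -0.849 -2.976
v -2.866 0.249 -3.384
v -2.648 -0.37 -2.318
v -4.101 3.125 -1.358
v -4.784 4.705 -0.137
v -3.243 3.568 -1.451
v -3.926 5.147 -0.23
v -3.534 2.313 0.01
v -4.217 3.892 1.231
v -2.676 2.755 -0.083
v -3.359 4.335 1.138
v -0.064 1.384 0.056
v 0.624 1.787 -0.595
v 1.224 1.556 1.524
v 0.282 2.264 -0.351
v -0.193 2.405 0.049
v -0.618 2.156 0.452
v -0.832 1.612 0.704
v -0.752 0.98 0.708
v -0.41 0.503 0.464
v 0.065 0.362 0.063
v 0.49 0.611 -0.339
v 0.704 1.155 -0.591
f 2 1 4
f 2 4 3
f 4 1 5
f 4 5 3
f 5 1 6
f 5 6 3
f 6 1 7
f 6 7 3
f 7 1 8
f 7 8 3
f 8 1 9
f 8 9 3
f 9 1 10
f 9 10 3
f 10 1 11
f 10 11 3
f 11 1 12
f 11 12 3
f 12 1 2
f 12 2 3
f 14 13 17
f 14 17 15
f 15 17 18
f 15 18 16
f 17 13 19
f 17 19 18
f 18 19 20
f 18 20 16
f 19 13 21
f 19 21 20
f 20 21 22
f 20 22 16
f 21 13 23
f 21 23 22
f 22 23 24
f 22 24 16
f 23 13 25
f 23 25 24
f 24 25 26
f 24 26 16
f 25 13 27
f 25 27 26
f 26 27 28
f 26 28 16
f 27 13 29
f 27 29 28
f 28 29 30
f 28 30 16
f 29 13 31
f 29 31 30
f 30 31 32
f 30 32 16
f 31 13 14
f 31 14 32
f 32 14 15
f 32 15 16
f 33 44 38
f 33 38 34
f 33 34 40
f 33 40 43
f 33 43 44
f 34 38 42
f 38 44 37
f 44 43 35
f 43 40 39
f 40 34 41
f 36 42 37
f 36 37 35
f 36 35 39
f 36 39 41
f 36 41 42
f 37 42 38
f 35 37 44
f 39 35 43
f 41 39 40
f 42 41 34
f 46 48 45
f 49 46 45
f 45 48 47
f 47 49 45
f 46 52 48
f 50 46 49
f 50 52 46
f 48 52 47
f 51 49 47
f 47 52 51
f 51 50 49
f 52 50 51
f 54 53 56
f 54 56 55
f 56 53 57
f 56 57 55
f 57 53 58
f 57 58 55
f 58 53 59
f 58 59 55
f 59 53 60
f 59 60 55
f 60 53 61
f 60 61 55
f 61 53 62
f 61 62 55
f 62 53 63
f 62 63 55
f 63 53 64
f 63 64 55
f 64 53 54
f 64 54 55



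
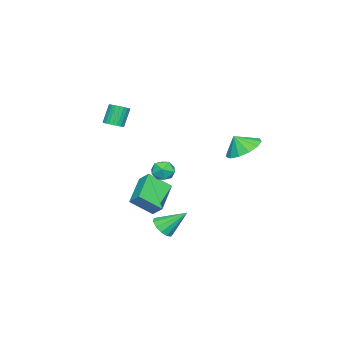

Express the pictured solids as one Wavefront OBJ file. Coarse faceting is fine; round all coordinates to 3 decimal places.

v 4.147 1.54 -3.105
v 4.579 1.223 -2.61
v 3.733 2.68 -2.015
v 4.812 1.498 -2.808
v 4.834 1.786 -3.101
v 4.638 1.996 -3.395
v 4.286 2.062 -3.597
v 3.889 1.962 -3.643
v 3.575 1.728 -3.518
v 3.442 1.435 -3.262
v 3.533 1.175 -2.956
v 3.819 1.031 -2.698
v 4.209 1.049 -2.568
v 0.082 -1.179 -4.605
v -1.742 -1.551 -3.745
v 0.228 -0.529 -4.015
v -1.596 -0.901 -3.155
v 0.756 -2.219 -3.625
v -1.068 -2.591 -2.765
v 0.902 -1.569 -3.035
v -0.922 -1.941 -2.175
v -1.12 -0.676 -2.304
v -0.862 -0.344 -1.675
v -0.918 -1.776 -1.805
v -0.66 -1.444 -1.176
v -1.394 -1.399 -1.354
v -1.519 -0.719 -1.662
v -0.261 -1.401 -1.818
v -0.386 -0.721 -2.126
v -0.331 -0.792 -1.374
v -1.031 -0.79 -1.088
v -0.749 -1.33 -2.392
v -1.449 -1.328 -2.106
v -1.652 3.259 0.499
v -0.694 2.952 0.08
v -1.428 2.781 1.361
v -0.597 3.493 0.355
v -0.835 3.959 0.676
v -1.333 4.203 0.94
v -1.932 4.148 1.065
v -2.442 3.81 1.01
v -2.701 3.297 0.793
v -2.627 2.772 0.483
v -2.244 2.402 0.178
v -1.673 2.304 -0.025
v -1.095 2.509 -0.062
v 2.358 -2.232 2.662
v 2.818 -1.985 2.864
v 2.282 -1.9 3.98
v 1.822 -2.148 3.778
v 2.703 -1.812 2.796
v 2.167 -1.727 3.911
v 2.535 -1.703 2.707
v 2 -1.618 3.823
v 2.341 -1.675 2.612
v 1.805 -1.59 3.727
v 2.149 -1.731 2.524
v 1.613 -1.647 3.639
v 1.989 -1.864 2.457
v 1.453 -1.78 3.573
v 1.885 -2.053 2.422
v 1.349 -1.969 3.537
v 1.853 -2.269 2.423
v 1.317 -2.185 3.538
v 1.898 -2.48 2.46
v 1.362 -2.395 3.576
v 2.013 -2.653 2.529
v 1.477 -2.568 3.644
v 2.18 -2.762 2.617
v 1.645 -2.677 3.733
v 2.375 -2.79 2.713
v 1.839 -2.705 3.828
v 2.567 -2.733 2.801
v 2.031 -2.649 3.916
v 2.727 -2.6 2.867
v 2.191 -2.516 3.983
v 2.831 -2.411 2.903
v 2.295 -2.327 4.018
v 2.863 -2.195 2.902
v 2.327 -2.111 4.017
f 2 1 4
f 2 4 3
f 4 1 5
f 4 5 3
f 5 1 6
f 5 6 3
f 6 1 7
f 6 7 3
f 7 1 8
f 7 8 3
f 8 1 9
f 8 9 3
f 9 1 10
f 9 10 3
f 10 1 11
f 10 11 3
f 11 1 12
f 11 12 3
f 12 1 13
f 12 13 3
f 13 1 2
f 13 2 3
f 15 17 14
f 18 15 14
f 14 17 16
f 16 18 14
f 15 21 17
f 19 15 18
f 19 21 15
f 17 21 16
f 20 18 16
f 16 21 20
f 20 19 18
f 21 19 20
f 22 33 27
f 22 27 23
f 22 23 29
f 22 29 32
f 22 32 33
f 23 27 31
f 27 33 26
f 33 32 24
f 32 29 28
f 29 23 30
f 25 31 26
f 25 26 24
f 25 24 28
f 25 28 30
f 25 30 31
f 26 31 27
f 24 26 33
f 28 24 32
f 30 28 29
f 31 30 23
f 35 34 37
f 35 37 36
f 37 34 38
f 37 38 36
f 38 34 39
f 38 39 36
f 39 34 40
f 39 40 36
f 40 34 41
f 40 41 36
f 41 34 42
f 41 42 36
f 42 34 43
f 42 43 36
f 43 34 44
f 43 44 36
f 44 34 45
f 44 45 36
f 45 34 46
f 45 46 36
f 46 34 35
f 46 35 36
f 48 47 51
f 48 51 49
f 49 51 52
f 49 52 50
f 51 47 53
f 51 53 52
f 52 53 54
f 52 54 50
f 53 47 55
f 53 55 54
f 54 55 56
f 54 56 50
f 55 47 57
f 55 57 56
f 56 57 58
f 56 58 50
f 57 47 59
f 57 59 58
f 58 59 60
f 58 60 50
f 59 47 61
f 59 61 60
f 60 61 62
f 60 62 50
f 61 47 63
f 61 63 62
f 62 63 64
f 62 64 50
f 63 47 65
f 63 65 64
f 64 65 66
f 64 66 50
f 65 47 67
f 65 67 66
f 66 67 68
f 66 68 50
f 67 47 69
f 67 69 68
f 68 69 70
f 68 70 50
f 69 47 71
f 69 71 70
f 70 71 72
f 70 72 50
f 71 47 73
f 71 73 72
f 72 73 74
f 72 74 50
f 73 47 75
f 73 75 74
f 74 75 76
f 74 76 50
f 75 47 77
f 75 77 76
f 76 77 78
f 76 78 50
f 77 47 79
f 77 79 78
f 78 79 80
f 78 80 50
f 79 47 48
f 79 48 80
f 80 48 49
f 80 49 50



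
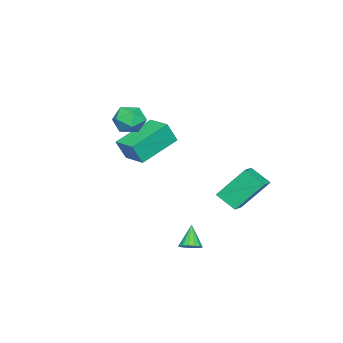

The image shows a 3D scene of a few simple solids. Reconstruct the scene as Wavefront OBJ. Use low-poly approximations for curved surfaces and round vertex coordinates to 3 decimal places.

v 3.757 2.038 -3.189
v 4.177 2.161 -2.89
v 3.123 1.782 -2.191
v 4.039 2.396 -2.918
v 3.824 2.535 -3.019
v 3.592 2.541 -3.165
v 3.404 2.412 -3.317
v 3.311 2.183 -3.436
v 3.337 1.915 -3.488
v 3.476 1.68 -3.46
v 3.69 1.541 -3.359
v 3.922 1.535 -3.213
v 4.11 1.664 -3.06
v 4.204 1.893 -2.942
v -1.669 -2.219 0.582
v -1.303 -2.545 1.656
v -1.072 -1.04 0.737
v -0.706 -1.366 1.81
v 0.166 -3.034 -0.29
v 0.532 -3.36 0.783
v 0.763 -1.855 -0.136
v 1.129 -2.181 0.938
v 2.298 -0.818 3.327
v 3.061 -1.109 3.127
v 1.819 -2.091 3.353
v 2.582 -2.382 3.153
v 2.448 -2.039 3.909
v 2.744 -1.252 3.893
v 2.136 -1.948 2.587
v 2.432 -1.161 2.571
v 2.961 -1.807 2.67
v 3.154 -1.863 3.487
v 1.726 -1.337 2.993
v 1.919 -1.393 3.81
v -1.578 3.381 -1.252
v -1.655 2.399 -0.567
v -0.597 3.523 -0.938
v -0.674 2.541 -0.253
v -0.926 2.259 -2.787
v -1.003 1.277 -2.102
v 0.055 2.401 -2.473
v -0.022 1.419 -1.788
f 2 1 4
f 2 4 3
f 4 1 5
f 4 5 3
f 5 1 6
f 5 6 3
f 6 1 7
f 6 7 3
f 7 1 8
f 7 8 3
f 8 1 9
f 8 9 3
f 9 1 10
f 9 10 3
f 10 1 11
f 10 11 3
f 11 1 12
f 11 12 3
f 12 1 13
f 12 13 3
f 13 1 14
f 13 14 3
f 14 1 2
f 14 2 3
f 16 18 15
f 19 16 15
f 15 18 17
f 17 19 15
f 16 22 18
f 20 16 19
f 20 22 16
f 18 22 17
f 21 19 17
f 17 22 21
f 21 20 19
f 22 20 21
f 23 34 28
f 23 28 24
f 23 24 30
f 23 30 33
f 23 33 34
f 24 28 32
f 28 34 27
f 34 33 25
f 33 30 29
f 30 24 31
f 26 32 27
f 26 27 25
f 26 25 29
f 26 29 31
f 26 31 32
f 27 32 28
f 25 27 34
f 29 25 33
f 31 29 30
f 32 31 24
f 36 38 35
f 39 36 35
f 35 38 37
f 37 39 35
f 36 42 38
f 40 36 39
f 40 42 36
f 38 42 37
f 41 39 37
f 37 42 41
f 41 40 39
f 42 40 41



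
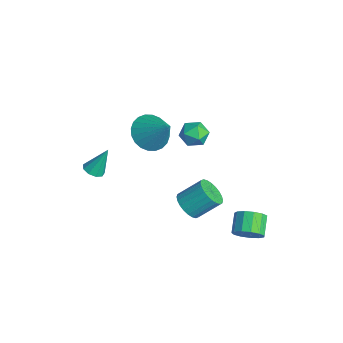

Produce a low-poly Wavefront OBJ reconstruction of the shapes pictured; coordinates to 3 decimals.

v -3.537 -2.281 -2.232
v -3.033 -1.977 -2.425
v -3.423 -1.519 -0.728
v -3.38 -1.751 -2.513
v -3.802 -1.773 -2.469
v -4.099 -2.033 -2.315
v -4.134 -2.409 -2.122
v -3.89 -2.725 -1.98
v -3.48 -2.834 -1.956
v -3.098 -2.684 -2.062
v -2.921 -2.345 -2.246
v -2.114 3.165 0.311
v -1.528 3.237 0.911
v -2.172 1.823 0.529
v -1.586 1.895 1.129
v -2.355 2.212 1.252
v -2.319 3.041 1.118
v -1.381 2.019 0.322
v -1.345 2.848 0.188
v -1.075 2.528 0.917
v -1.677 2.648 1.492
v -2.023 2.412 -0.052
v -2.625 2.532 0.523
v 0.242 1.477 -2.96
v 1 1.637 -3.333
v 1.256 2.803 -2.313
v 0.498 2.643 -1.94
v 0.796 1.837 -3.51
v 1.053 3.002 -2.49
v 0.508 1.982 -3.604
v 0.765 3.147 -2.583
v 0.18 2.05 -3.599
v 0.436 3.215 -2.578
v -0.139 2.031 -3.497
v 0.117 3.196 -2.476
v -0.4 1.928 -3.313
v -0.144 3.093 -2.293
v -0.564 1.756 -3.076
v -0.307 2.921 -2.055
v -0.604 1.541 -2.821
v -0.348 2.707 -1.8
v -0.516 1.317 -2.587
v -0.26 2.483 -1.567
v -0.313 1.118 -2.41
v -0.056 2.283 -1.39
v -0.025 0.973 -2.317
v 0.232 2.138 -1.296
v 0.304 0.905 -2.322
v 0.56 2.07 -1.301
v 0.623 0.924 -2.424
v 0.879 2.089 -1.403
v 0.884 1.027 -2.607
v 1.14 2.192 -1.587
v 1.047 1.199 -2.845
v 1.304 2.364 -1.824
v 1.088 1.413 -3.1
v 1.344 2.579 -2.079
v 2.766 3.752 -3.713
v 3.321 4.126 -3.224
v 2.43 4.603 -2.577
v 1.874 4.228 -3.067
v 3.229 4.425 -3.571
v 2.338 4.902 -2.925
v 2.99 4.51 -3.964
v 2.099 4.987 -3.317
v 2.679 4.355 -4.277
v 1.788 4.832 -3.63
v 2.396 4.007 -4.411
v 1.505 4.484 -3.764
v 2.23 3.579 -4.324
v 1.339 4.056 -3.677
v 2.234 3.205 -4.043
v 1.343 3.682 -3.396
v 2.407 3.005 -3.657
v 1.516 3.482 -3.01
v 2.694 3.042 -3.289
v 1.802 3.519 -2.642
v 3.003 3.304 -3.056
v 2.112 3.781 -2.409
v 3.237 3.708 -3.032
v 2.346 4.185 -2.385
v -0.754 -0.135 2.525
v 0.079 -0.529 1.943
v 0.494 0.475 3.895
v 0.052 -0.133 1.791
v -0.098 0.263 1.751
v -0.348 0.599 1.829
v -0.659 0.822 2.013
v -0.985 0.9 2.275
v -1.276 0.821 2.575
v -1.487 0.595 2.868
v -1.586 0.259 3.108
v -1.559 -0.137 3.26
v -1.409 -0.533 3.3
v -1.159 -0.869 3.222
v -0.848 -1.092 3.038
v -0.522 -1.17 2.776
v -0.231 -1.091 2.476
v -0.02 -0.865 2.183
f 2 1 4
f 2 4 3
f 4 1 5
f 4 5 3
f 5 1 6
f 5 6 3
f 6 1 7
f 6 7 3
f 7 1 8
f 7 8 3
f 8 1 9
f 8 9 3
f 9 1 10
f 9 10 3
f 10 1 11
f 10 11 3
f 11 1 2
f 11 2 3
f 12 23 17
f 12 17 13
f 12 13 19
f 12 19 22
f 12 22 23
f 13 17 21
f 17 23 16
f 23 22 14
f 22 19 18
f 19 13 20
f 15 21 16
f 15 16 14
f 15 14 18
f 15 18 20
f 15 20 21
f 16 21 17
f 14 16 23
f 18 14 22
f 20 18 19
f 21 20 13
f 25 24 28
f 25 28 26
f 26 28 29
f 26 29 27
f 28 24 30
f 28 30 29
f 29 30 31
f 29 31 27
f 30 24 32
f 30 32 31
f 31 32 33
f 31 33 27
f 32 24 34
f 32 34 33
f 33 34 35
f 33 35 27
f 34 24 36
f 34 36 35
f 35 36 37
f 35 37 27
f 36 24 38
f 36 38 37
f 37 38 39
f 37 39 27
f 38 24 40
f 38 40 39
f 39 40 41
f 39 41 27
f 40 24 42
f 40 42 41
f 41 42 43
f 41 43 27
f 42 24 44
f 42 44 43
f 43 44 45
f 43 45 27
f 44 24 46
f 44 46 45
f 45 46 47
f 45 47 27
f 46 24 48
f 46 48 47
f 47 48 49
f 47 49 27
f 48 24 50
f 48 50 49
f 49 50 51
f 49 51 27
f 50 24 52
f 50 52 51
f 51 52 53
f 51 53 27
f 52 24 54
f 52 54 53
f 53 54 55
f 53 55 27
f 54 24 56
f 54 56 55
f 55 56 57
f 55 57 27
f 56 24 25
f 56 25 57
f 57 25 26
f 57 26 27
f 59 58 62
f 59 62 60
f 60 62 63
f 60 63 61
f 62 58 64
f 62 64 63
f 63 64 65
f 63 65 61
f 64 58 66
f 64 66 65
f 65 66 67
f 65 67 61
f 66 58 68
f 66 68 67
f 67 68 69
f 67 69 61
f 68 58 70
f 68 70 69
f 69 70 71
f 69 71 61
f 70 58 72
f 70 72 71
f 71 72 73
f 71 73 61
f 72 58 74
f 72 74 73
f 73 74 75
f 73 75 61
f 74 58 76
f 74 76 75
f 75 76 77
f 75 77 61
f 76 58 78
f 76 78 77
f 77 78 79
f 77 79 61
f 78 58 80
f 78 80 79
f 79 80 81
f 79 81 61
f 80 58 59
f 80 59 81
f 81 59 60
f 81 60 61
f 83 82 85
f 83 85 84
f 85 82 86
f 85 86 84
f 86 82 87
f 86 87 84
f 87 82 88
f 87 88 84
f 88 82 89
f 88 89 84
f 89 82 90
f 89 90 84
f 90 82 91
f 90 91 84
f 91 82 92
f 91 92 84
f 92 82 93
f 92 93 84
f 93 82 94
f 93 94 84
f 94 82 95
f 94 95 84
f 95 82 96
f 95 96 84
f 96 82 97
f 96 97 84
f 97 82 98
f 97 98 84
f 98 82 99
f 98 99 84
f 99 82 83
f 99 83 84



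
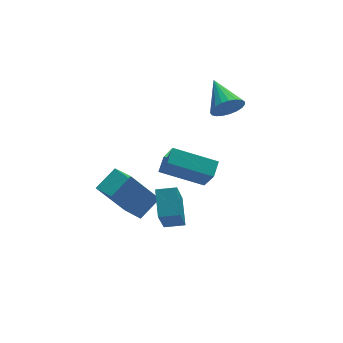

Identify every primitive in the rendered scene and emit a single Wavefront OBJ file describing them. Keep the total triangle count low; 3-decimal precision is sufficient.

v 2.028 1.044 1.526
v 2.558 0.809 2.063
v 2.072 2.616 2.174
v 2.75 0.905 1.815
v 2.818 1.026 1.517
v 2.749 1.15 1.221
v 2.556 1.256 0.977
v 2.271 1.325 0.829
v 1.944 1.346 0.801
v 1.632 1.314 0.898
v 1.389 1.236 1.104
v 1.256 1.125 1.383
v 1.256 1 1.687
v 1.39 0.882 1.963
v 1.635 0.793 2.163
v 1.947 0.747 2.254
v 2.274 0.752 2.218
v 1.622 2.478 -4.828
v 1.701 1.642 -3.537
v -0.148 3.48 -4.072
v -0.069 2.645 -2.78
v 2.129 3.095 -4.46
v 2.208 2.26 -3.168
v 0.359 4.098 -3.703
v 0.438 3.262 -2.412
v -1.767 -2.739 -1.137
v -1.428 -1.623 -0.399
v -2.595 -2.407 -1.258
v -2.255 -1.291 -0.521
v -1.105 -1.749 -2.939
v -0.765 -0.633 -2.202
v -1.932 -1.417 -3.061
v -1.593 -0.301 -2.323
v -3.806 1.549 -2.28
v -3.595 0.231 -1.797
v -2.77 1.948 -1.643
v -2.559 0.63 -1.16
v -2.681 1.15 -3.86
v -2.47 -0.168 -3.377
v -1.645 1.549 -3.223
v -1.434 0.231 -2.74
f 2 1 4
f 2 4 3
f 4 1 5
f 4 5 3
f 5 1 6
f 5 6 3
f 6 1 7
f 6 7 3
f 7 1 8
f 7 8 3
f 8 1 9
f 8 9 3
f 9 1 10
f 9 10 3
f 10 1 11
f 10 11 3
f 11 1 12
f 11 12 3
f 12 1 13
f 12 13 3
f 13 1 14
f 13 14 3
f 14 1 15
f 14 15 3
f 15 1 16
f 15 16 3
f 16 1 17
f 16 17 3
f 17 1 2
f 17 2 3
f 19 21 18
f 22 19 18
f 18 21 20
f 20 22 18
f 19 25 21
f 23 19 22
f 23 25 19
f 21 25 20
f 24 22 20
f 20 25 24
f 24 23 22
f 25 23 24
f 27 29 26
f 30 27 26
f 26 29 28
f 28 30 26
f 27 33 29
f 31 27 30
f 31 33 27
f 29 33 28
f 32 30 28
f 28 33 32
f 32 31 30
f 33 31 32
f 35 37 34
f 38 35 34
f 34 37 36
f 36 38 34
f 35 41 37
f 39 35 38
f 39 41 35
f 37 41 36
f 40 38 36
f 36 41 40
f 40 39 38
f 41 39 40



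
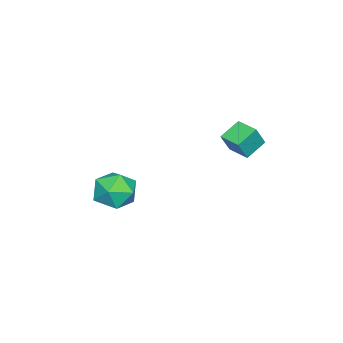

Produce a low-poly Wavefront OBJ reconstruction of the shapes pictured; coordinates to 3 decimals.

v 2.336 -2.368 -1.864
v 3.524 -1.943 -1.893
v 2.976 -4.197 -2.507
v 4.164 -3.772 -2.536
v 3.577 -3.93 -1.43
v 3.182 -2.799 -1.033
v 3.318 -3.341 -3.367
v 2.923 -2.21 -2.97
v 4.131 -2.544 -2.822
v 4.291 -2.908 -1.625
v 2.209 -3.232 -2.775
v 2.369 -3.596 -1.578
v 0.587 2.718 1.787
v 1.149 2.473 2.922
v 1.106 3.833 1.771
v 1.668 3.588 2.906
v 1.612 2.232 1.174
v 2.174 1.987 2.309
v 2.131 3.347 1.158
v 2.693 3.102 2.293
f 1 12 6
f 1 6 2
f 1 2 8
f 1 8 11
f 1 11 12
f 2 6 10
f 6 12 5
f 12 11 3
f 11 8 7
f 8 2 9
f 4 10 5
f 4 5 3
f 4 3 7
f 4 7 9
f 4 9 10
f 5 10 6
f 3 5 12
f 7 3 11
f 9 7 8
f 10 9 2
f 14 16 13
f 17 14 13
f 13 16 15
f 15 17 13
f 14 20 16
f 18 14 17
f 18 20 14
f 16 20 15
f 19 17 15
f 15 20 19
f 19 18 17
f 20 18 19



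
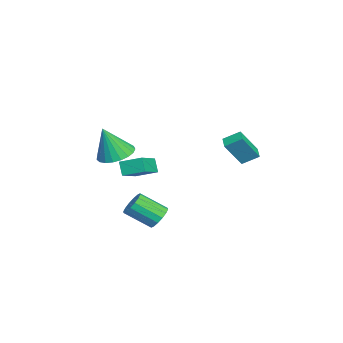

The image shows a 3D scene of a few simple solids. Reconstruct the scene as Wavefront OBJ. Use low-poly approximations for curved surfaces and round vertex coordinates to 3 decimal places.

v -3.607 -2.949 -4.437
v -4.043 -3.166 -3.634
v -3.387 -1.727 -3.988
v -3.824 -1.944 -3.184
v -2.136 -3.456 -3.776
v -2.573 -3.673 -2.972
v -1.917 -2.234 -3.326
v -2.353 -2.451 -2.523
v 3.649 -0.846 -4.006
v 4.023 -1.203 -4.521
v 4.045 -2.551 -3.569
v 3.671 -2.194 -3.054
v 4.286 -1.044 -4.301
v 4.309 -2.392 -3.35
v 4.379 -0.832 -4.002
v 4.401 -2.18 -3.051
v 4.276 -0.623 -3.705
v 4.298 -1.971 -2.753
v 4.004 -0.475 -3.487
v 4.027 -1.823 -2.536
v 3.638 -0.425 -3.409
v 3.66 -1.773 -2.458
v 3.275 -0.489 -3.491
v 3.297 -1.837 -2.539
v 3.011 -0.648 -3.71
v 3.034 -1.996 -2.759
v 2.919 -0.86 -4.009
v 2.941 -2.208 -3.058
v 3.022 -1.069 -4.307
v 3.044 -2.417 -3.355
v 3.293 -1.217 -4.524
v 3.316 -2.565 -3.573
v 3.66 -1.267 -4.602
v 3.682 -2.615 -3.651
v -3.165 2.585 -2.535
v -2.581 1.723 -1.079
v -3.194 3.5 -1.982
v -2.609 2.639 -0.526
v -2.391 2.741 -2.754
v -1.806 1.88 -1.298
v -2.419 3.657 -2.201
v -1.835 2.795 -0.745
v 0.026 -3.469 -1.266
v 0.753 -2.735 -1.147
v 0.354 -4.091 0.586
v 0.396 -2.53 -1.015
v -0.026 -2.487 -0.927
v -0.438 -2.615 -0.897
v -0.77 -2.89 -0.93
v -0.964 -3.265 -1.022
v -0.987 -3.676 -1.156
v -0.835 -4.051 -1.309
v -0.534 -4.325 -1.454
v -0.136 -4.451 -1.567
v 0.29 -4.408 -1.627
v 0.671 -4.202 -1.626
v 0.94 -3.87 -1.561
v 1.051 -3.468 -1.446
v 0.985 -3.066 -1.3
f 2 4 1
f 5 2 1
f 1 4 3
f 3 5 1
f 2 8 4
f 6 2 5
f 6 8 2
f 4 8 3
f 7 5 3
f 3 8 7
f 7 6 5
f 8 6 7
f 10 9 13
f 10 13 11
f 11 13 14
f 11 14 12
f 13 9 15
f 13 15 14
f 14 15 16
f 14 16 12
f 15 9 17
f 15 17 16
f 16 17 18
f 16 18 12
f 17 9 19
f 17 19 18
f 18 19 20
f 18 20 12
f 19 9 21
f 19 21 20
f 20 21 22
f 20 22 12
f 21 9 23
f 21 23 22
f 22 23 24
f 22 24 12
f 23 9 25
f 23 25 24
f 24 25 26
f 24 26 12
f 25 9 27
f 25 27 26
f 26 27 28
f 26 28 12
f 27 9 29
f 27 29 28
f 28 29 30
f 28 30 12
f 29 9 31
f 29 31 30
f 30 31 32
f 30 32 12
f 31 9 33
f 31 33 32
f 32 33 34
f 32 34 12
f 33 9 10
f 33 10 34
f 34 10 11
f 34 11 12
f 36 38 35
f 39 36 35
f 35 38 37
f 37 39 35
f 36 42 38
f 40 36 39
f 40 42 36
f 38 42 37
f 41 39 37
f 37 42 41
f 41 40 39
f 42 40 41
f 44 43 46
f 44 46 45
f 46 43 47
f 46 47 45
f 47 43 48
f 47 48 45
f 48 43 49
f 48 49 45
f 49 43 50
f 49 50 45
f 50 43 51
f 50 51 45
f 51 43 52
f 51 52 45
f 52 43 53
f 52 53 45
f 53 43 54
f 53 54 45
f 54 43 55
f 54 55 45
f 55 43 56
f 55 56 45
f 56 43 57
f 56 57 45
f 57 43 58
f 57 58 45
f 58 43 59
f 58 59 45
f 59 43 44
f 59 44 45



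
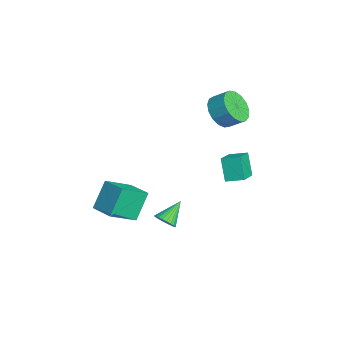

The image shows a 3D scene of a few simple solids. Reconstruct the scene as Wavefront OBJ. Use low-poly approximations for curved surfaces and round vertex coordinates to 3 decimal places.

v -2.426 -1.537 -3.685
v -1.798 -2.955 -2.713
v -1.156 -0.814 -3.451
v -0.528 -2.233 -2.48
v -1.732 -2.267 -5.2
v -1.104 -3.686 -4.229
v -0.462 -1.545 -4.967
v 0.166 -2.963 -3.995
v -2.599 3.88 -3.788
v -3.325 3.775 -2.514
v -2.263 4.827 -3.518
v -2.989 4.721 -2.244
v -1.251 3.199 -3.076
v -1.977 3.093 -1.802
v -0.915 4.145 -2.806
v -1.641 4.04 -1.532
v -3.003 3.225 1.1
v -2.423 2.505 1.598
v -2.017 3.275 2.238
v -2.597 3.995 1.74
v -2.126 2.661 1.223
v -1.721 3.43 1.863
v -2.03 2.945 0.82
v -1.625 3.715 1.461
v -2.157 3.294 0.481
v -1.751 4.063 1.122
v -2.478 3.627 0.284
v -2.072 4.397 0.925
v -2.918 3.868 0.274
v -2.513 4.638 0.914
v -3.379 3.962 0.453
v -2.973 4.731 1.093
v -3.753 3.887 0.78
v -3.347 4.656 1.42
v -3.955 3.66 1.18
v -3.549 4.43 1.821
v -3.939 3.334 1.562
v -3.534 4.103 2.203
v -3.709 2.983 1.838
v -3.303 3.752 2.479
v -3.317 2.687 1.945
v -2.911 3.457 2.585
v -2.853 2.515 1.858
v -2.447 3.284 2.499
v 1.782 -0.406 -3.448
v 2.156 -0.588 -2.962
v 1.058 0.506 -2.552
v 2.286 -0.395 -3.053
v 2.338 -0.204 -3.205
v 2.307 -0.043 -3.394
v 2.195 0.062 -3.591
v 2.02 0.096 -3.766
v 1.81 0.053 -3.893
v 1.595 -0.059 -3.953
v 1.408 -0.225 -3.935
v 1.279 -0.417 -3.843
v 1.226 -0.609 -3.692
v 1.258 -0.769 -3.503
v 1.37 -0.874 -3.306
v 1.544 -0.908 -3.13
v 1.755 -0.865 -3.003
v 1.97 -0.753 -2.944
f 2 4 1
f 5 2 1
f 1 4 3
f 3 5 1
f 2 8 4
f 6 2 5
f 6 8 2
f 4 8 3
f 7 5 3
f 3 8 7
f 7 6 5
f 8 6 7
f 10 12 9
f 13 10 9
f 9 12 11
f 11 13 9
f 10 16 12
f 14 10 13
f 14 16 10
f 12 16 11
f 15 13 11
f 11 16 15
f 15 14 13
f 16 14 15
f 18 17 21
f 18 21 19
f 19 21 22
f 19 22 20
f 21 17 23
f 21 23 22
f 22 23 24
f 22 24 20
f 23 17 25
f 23 25 24
f 24 25 26
f 24 26 20
f 25 17 27
f 25 27 26
f 26 27 28
f 26 28 20
f 27 17 29
f 27 29 28
f 28 29 30
f 28 30 20
f 29 17 31
f 29 31 30
f 30 31 32
f 30 32 20
f 31 17 33
f 31 33 32
f 32 33 34
f 32 34 20
f 33 17 35
f 33 35 34
f 34 35 36
f 34 36 20
f 35 17 37
f 35 37 36
f 36 37 38
f 36 38 20
f 37 17 39
f 37 39 38
f 38 39 40
f 38 40 20
f 39 17 41
f 39 41 40
f 40 41 42
f 40 42 20
f 41 17 43
f 41 43 42
f 42 43 44
f 42 44 20
f 43 17 18
f 43 18 44
f 44 18 19
f 44 19 20
f 46 45 48
f 46 48 47
f 48 45 49
f 48 49 47
f 49 45 50
f 49 50 47
f 50 45 51
f 50 51 47
f 51 45 52
f 51 52 47
f 52 45 53
f 52 53 47
f 53 45 54
f 53 54 47
f 54 45 55
f 54 55 47
f 55 45 56
f 55 56 47
f 56 45 57
f 56 57 47
f 57 45 58
f 57 58 47
f 58 45 59
f 58 59 47
f 59 45 60
f 59 60 47
f 60 45 61
f 60 61 47
f 61 45 62
f 61 62 47
f 62 45 46
f 62 46 47

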